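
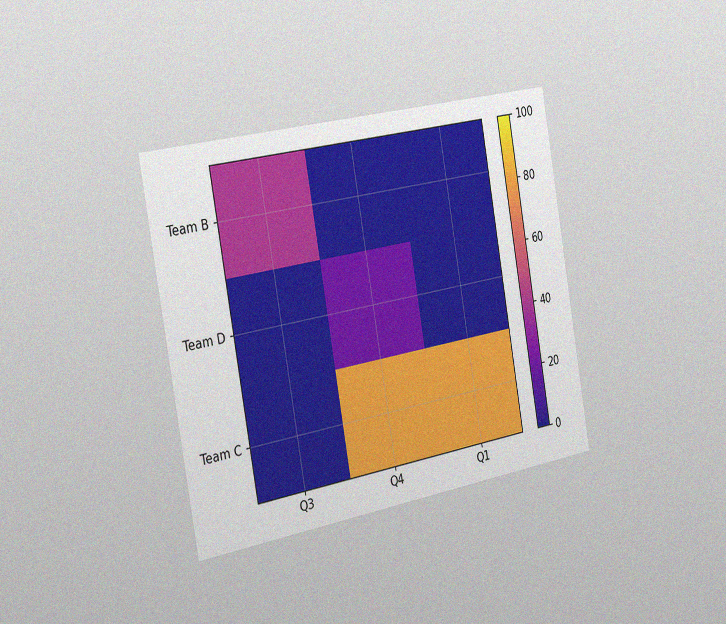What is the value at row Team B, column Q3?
The chart is tilted about 10° counter-clockwise and viewed slightly from the left, with some photo noise. Matching cell (Team B, Q3) against the colorbar gives 40.

40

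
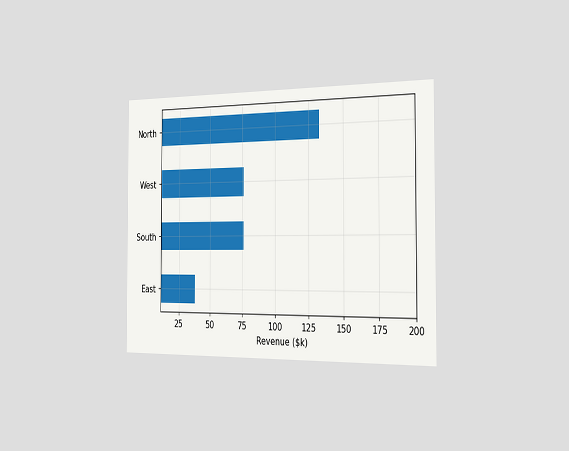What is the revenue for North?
The chart is viewed slightly from the right. Reading along the chart's x-axis, the North bar reaches $133k.

$133k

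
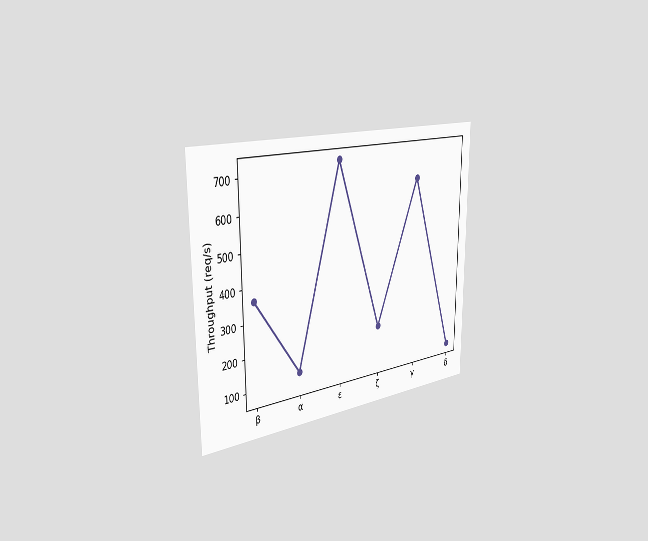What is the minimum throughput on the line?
80req/s

The chart is viewed slightly from the left. The lowest point is at δ, and reading across to the y-axis gives 80req/s.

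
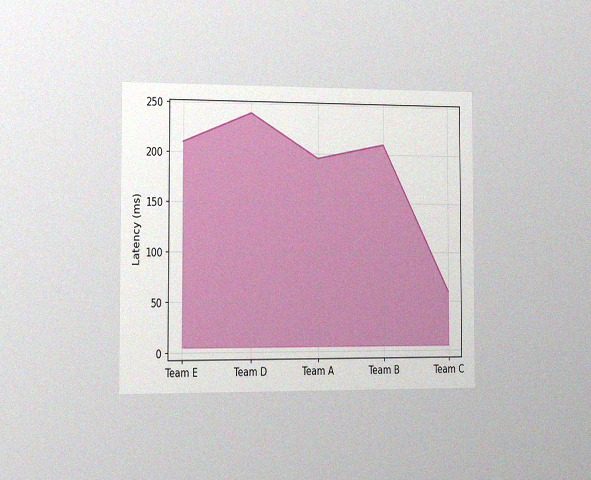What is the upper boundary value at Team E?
The chart is viewed slightly from the left, with some photo noise. At Team E the upper boundary is at 210ms.

210ms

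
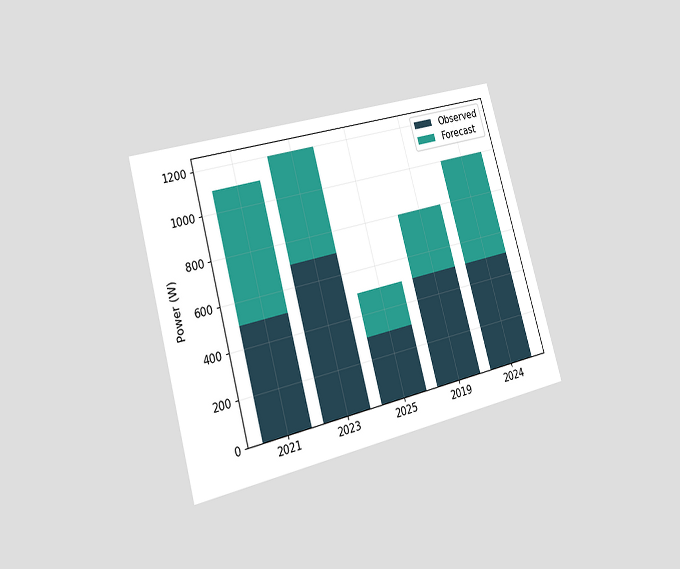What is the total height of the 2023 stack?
1200W

The chart is tilted about 15° counter-clockwise and viewed slightly from the left. The 2023 stack's top reaches 1200W on the y-axis.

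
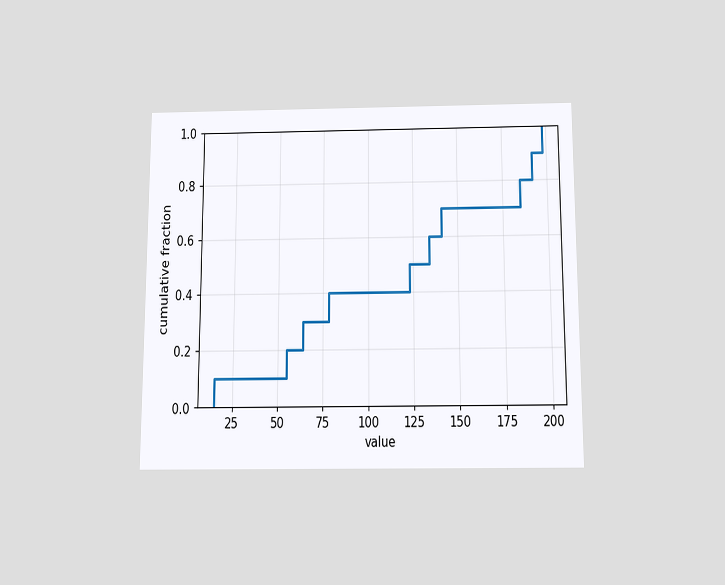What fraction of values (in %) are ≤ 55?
The chart is viewed slightly from below. At x=55 the ECDF step is at 20%.

20%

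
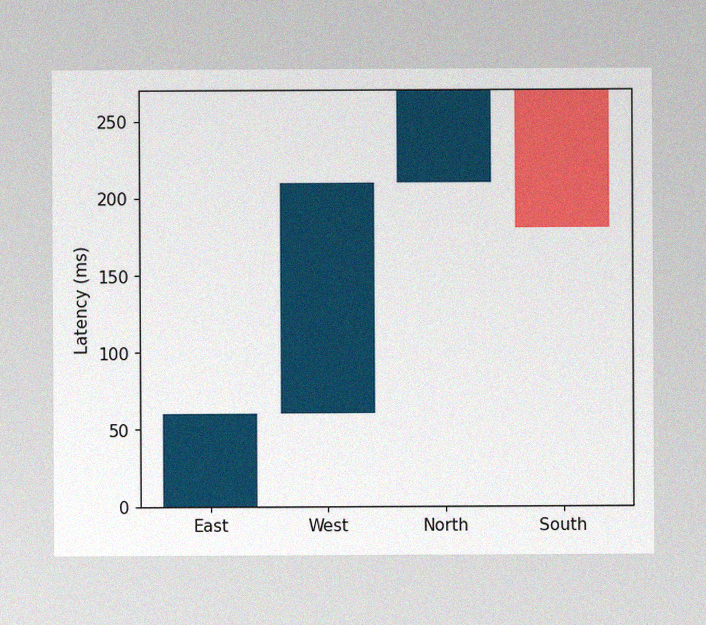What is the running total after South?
The image has some photo noise and uneven lighting. After South the running total reaches 180ms.

180ms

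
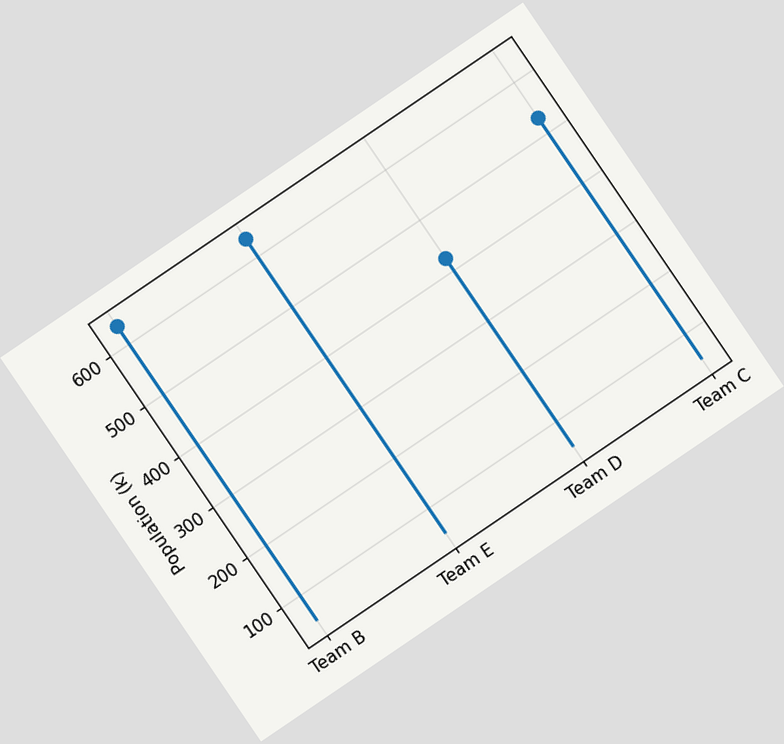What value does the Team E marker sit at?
636k

The chart is tilted about 34° counter-clockwise. The Team E marker sits at 636k.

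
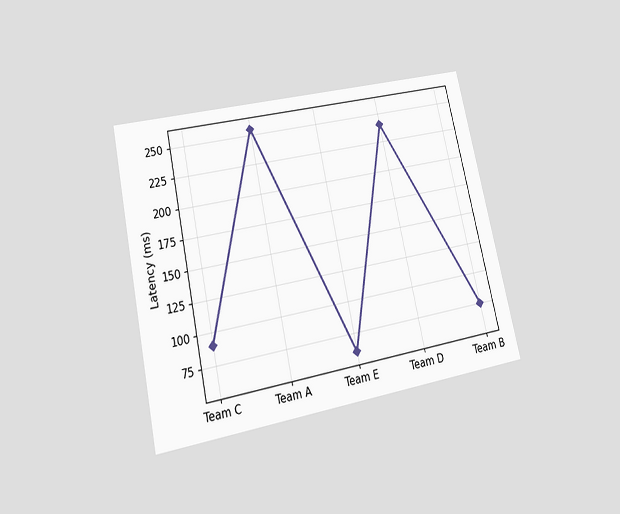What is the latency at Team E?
The chart is tilted about 12° counter-clockwise and viewed at a slight angle. At Team E, the line is at 60ms.

60ms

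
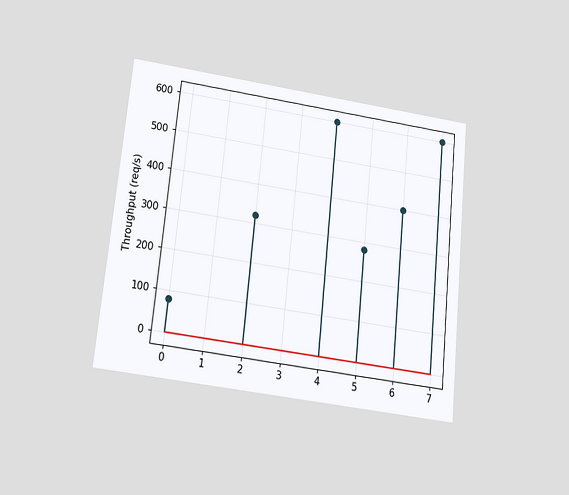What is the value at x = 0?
The chart is tilted about 6° clockwise and viewed slightly from below. The stem at x=0 reaches 80req/s.

80req/s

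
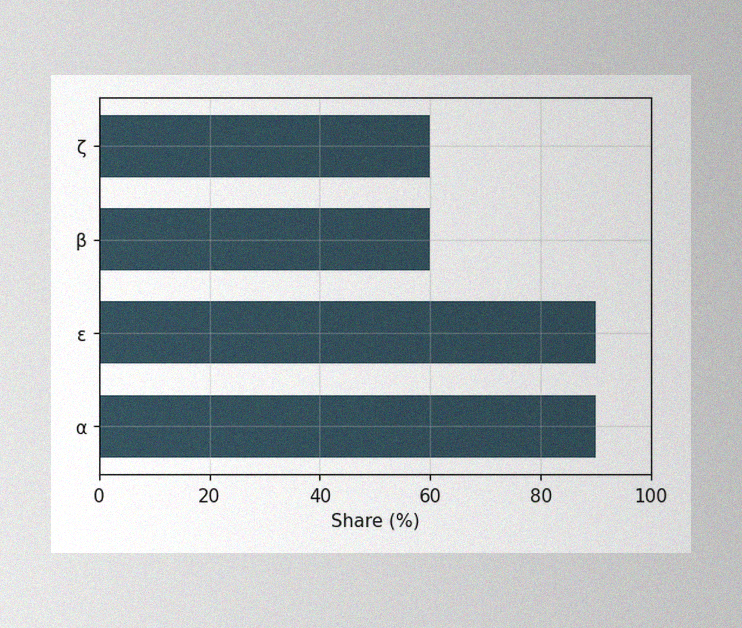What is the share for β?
The image has some photo noise and uneven lighting. Reading along the chart's x-axis, the β bar reaches 60%.

60%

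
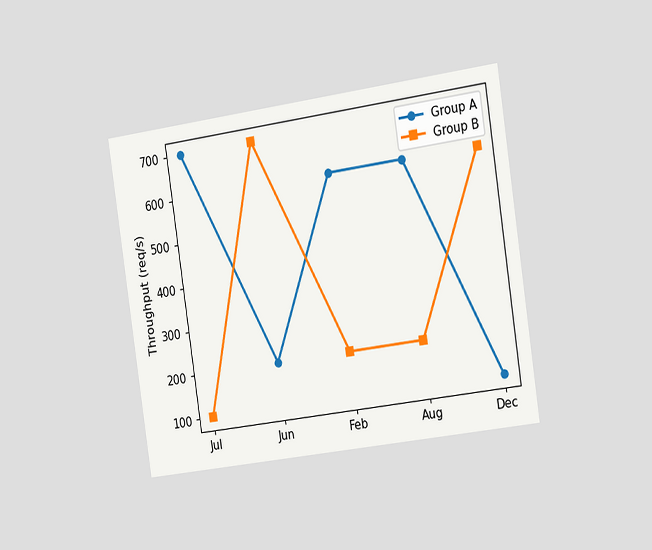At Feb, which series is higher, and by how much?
The chart is tilted about 8° counter-clockwise and viewed slightly from the right. At Feb, Group A sits above the other line by 400req/s.

Group A, by 400req/s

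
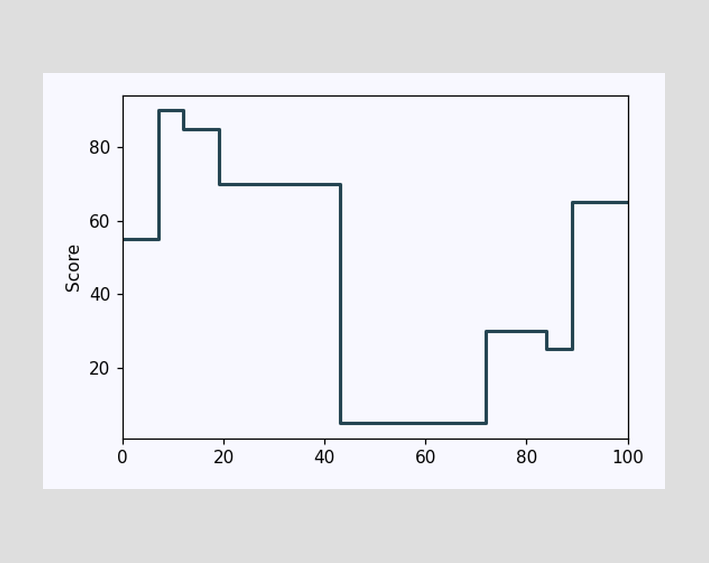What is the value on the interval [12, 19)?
85

On [12, 19) the step sits at 85.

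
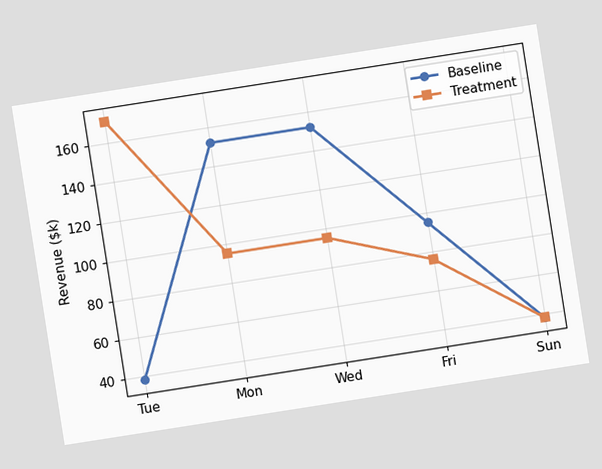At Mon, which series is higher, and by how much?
Baseline, by $57k

The chart is tilted about 9° counter-clockwise. At Mon, Baseline sits above the other line by $57k.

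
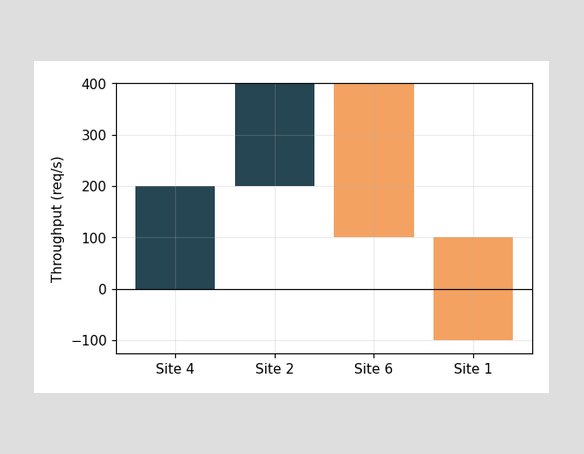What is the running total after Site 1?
-100req/s

After Site 1 the running total reaches -100req/s.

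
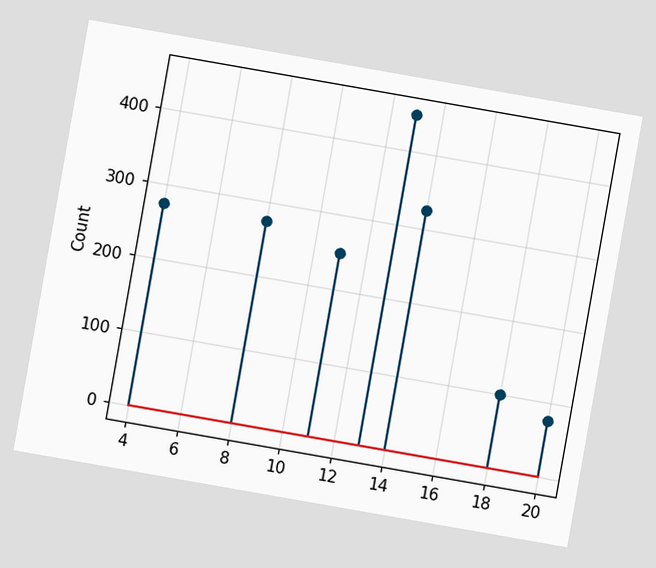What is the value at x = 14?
325

The chart is tilted about 10° clockwise. The stem at x=14 reaches 325.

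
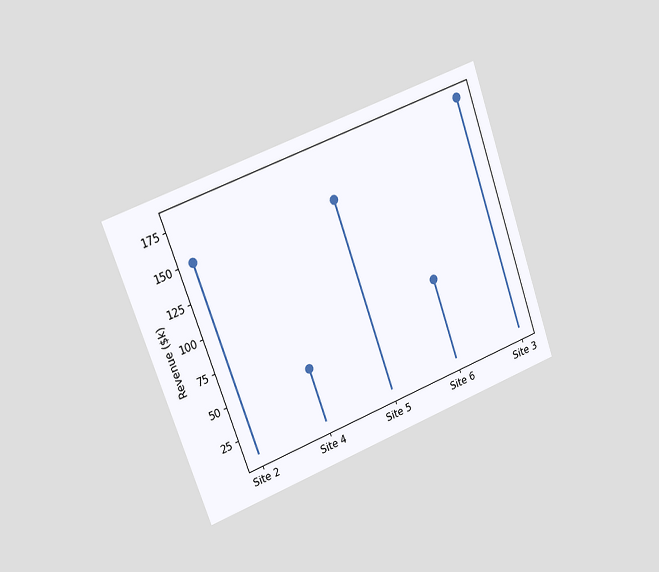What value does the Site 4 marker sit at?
$50k

The chart is tilted about 20° counter-clockwise and viewed slightly from the left. The Site 4 marker sits at $50k.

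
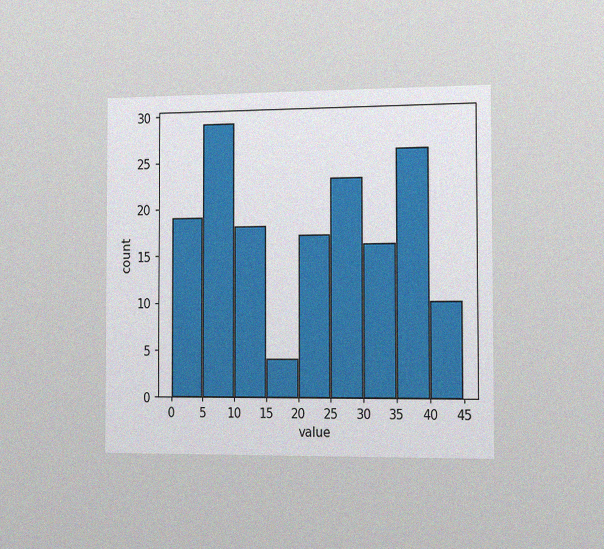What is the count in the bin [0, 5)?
19

The chart is viewed slightly from the right, with some photo noise. The [0, 5) bin has height 19.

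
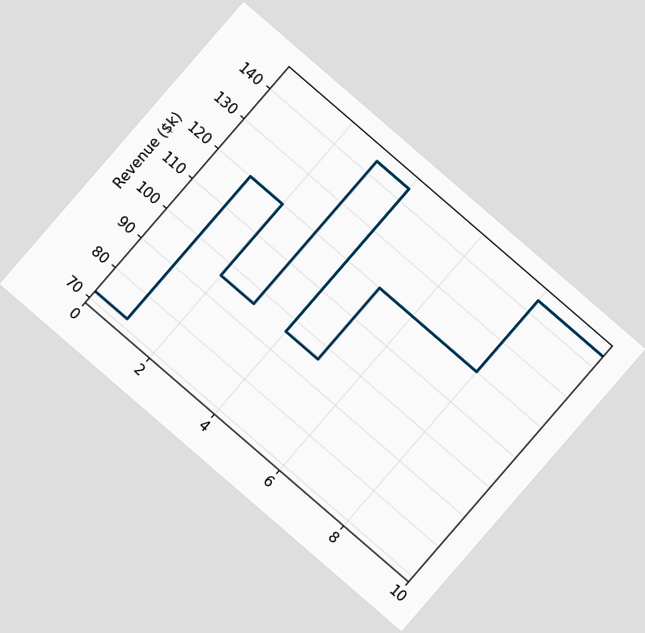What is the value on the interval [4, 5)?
The chart is tilted about 41° clockwise. On [4, 5) the step sits at $96k.

$96k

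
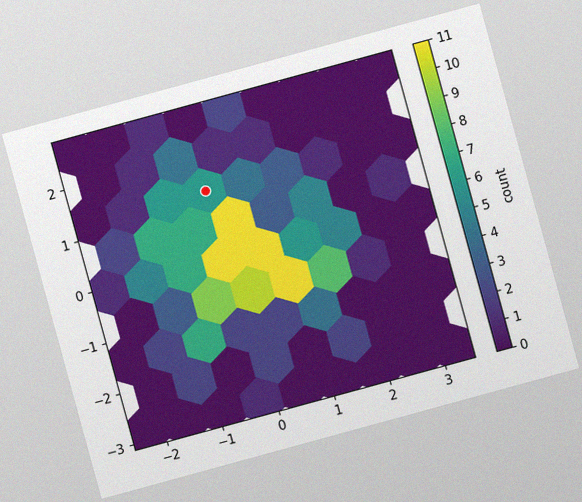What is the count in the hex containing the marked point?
6

The chart is tilted about 15° counter-clockwise, with some photo noise. The marked hex reads 6 on the colorbar.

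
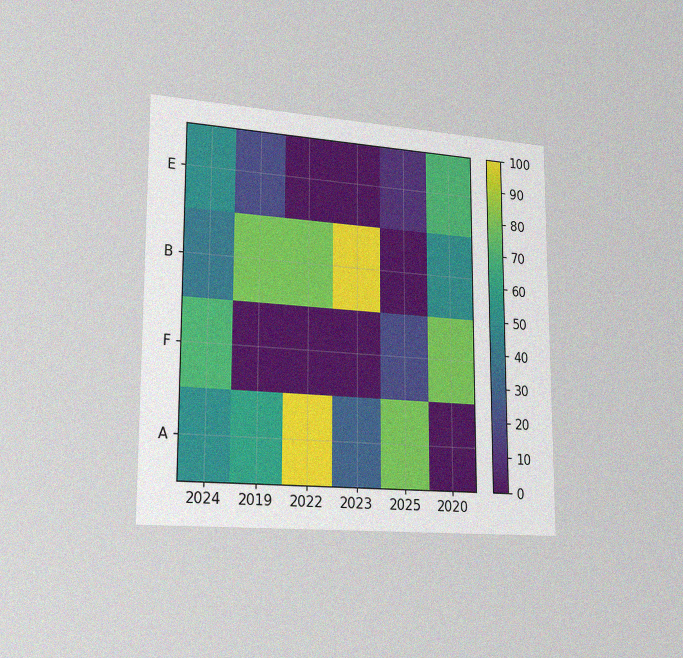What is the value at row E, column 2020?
The chart is viewed slightly from the left, with some photo noise. Matching cell (E, 2020) against the colorbar gives 70.

70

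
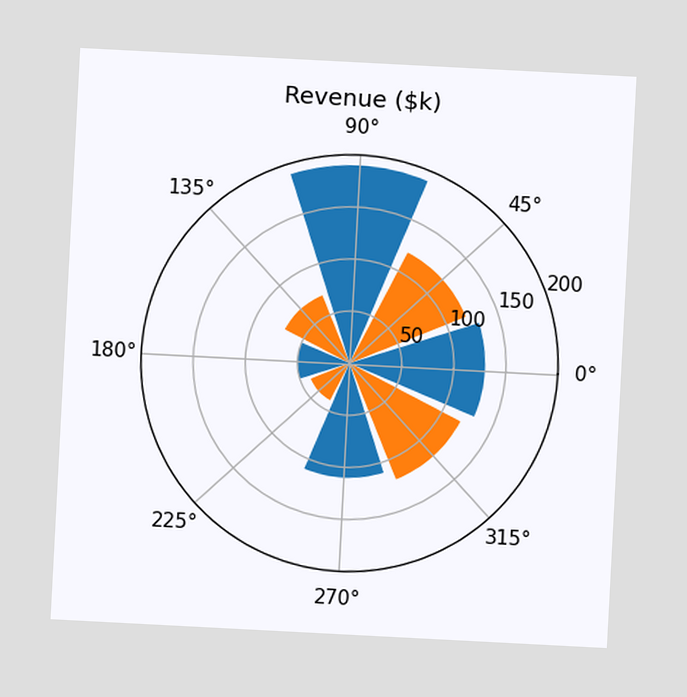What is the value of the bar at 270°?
The chart is tilted about 3° clockwise. The bar at 270° reaches $110k on the radial axis.

$110k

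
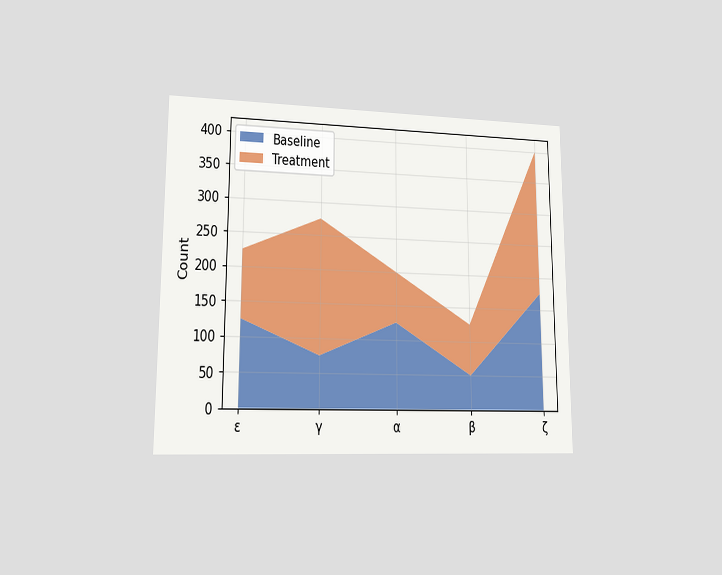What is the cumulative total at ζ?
400

The chart is viewed at a slight angle. The stacked total at ζ reaches 400.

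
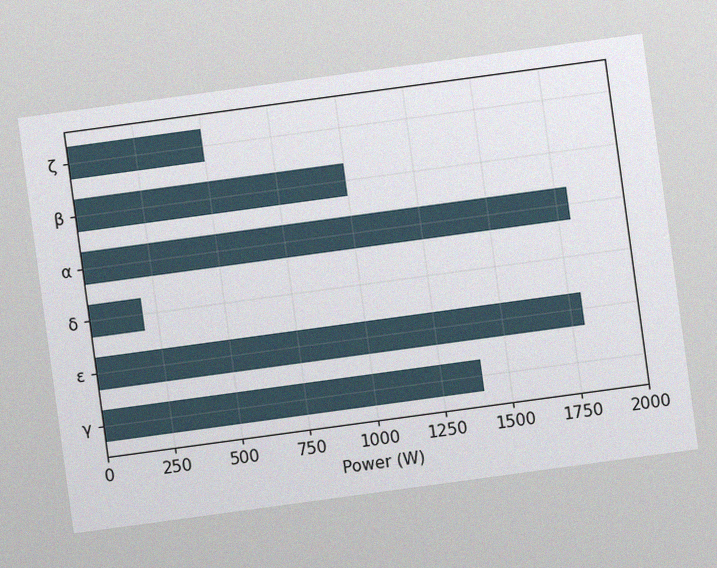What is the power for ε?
The chart is tilted about 8° counter-clockwise, with some photo noise. Reading along the chart's x-axis, the ε bar reaches 1800W.

1800W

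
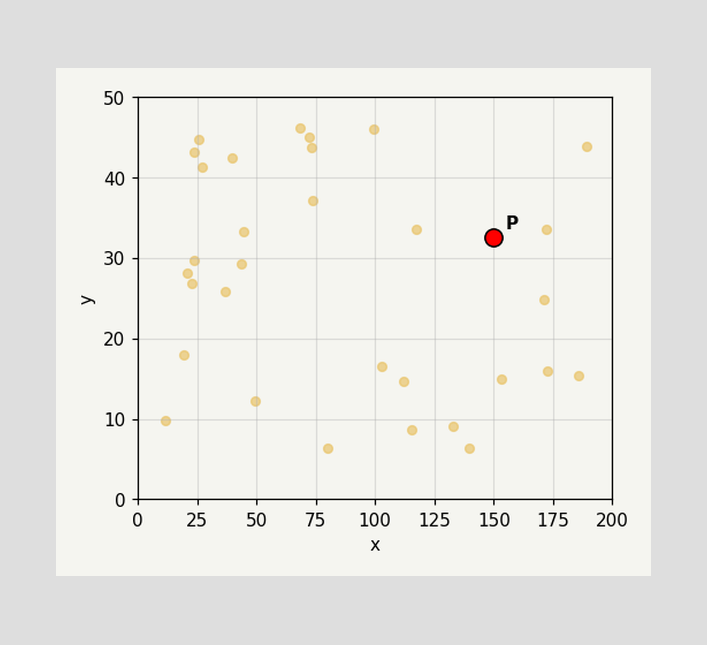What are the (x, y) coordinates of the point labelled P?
(150, 32.5)

Following the gridlines from P to each axis, P sits at (150, 32.5).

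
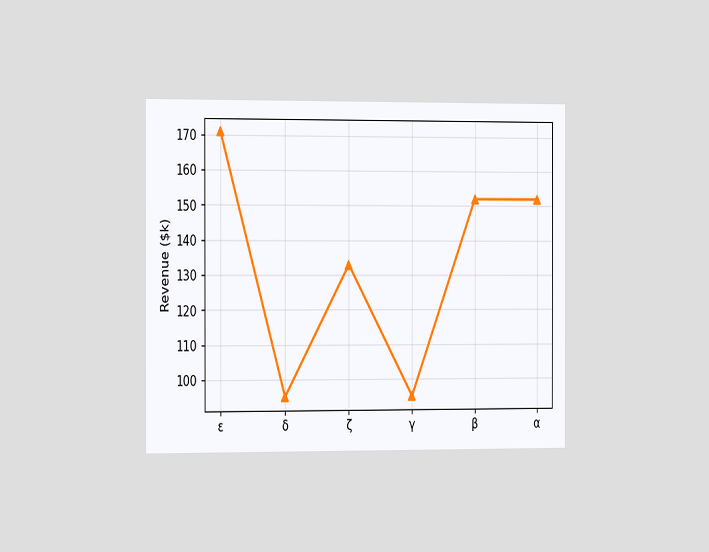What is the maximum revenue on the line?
The chart is viewed slightly from the left. The highest point is at ε, and reading across to the y-axis gives $171k.

$171k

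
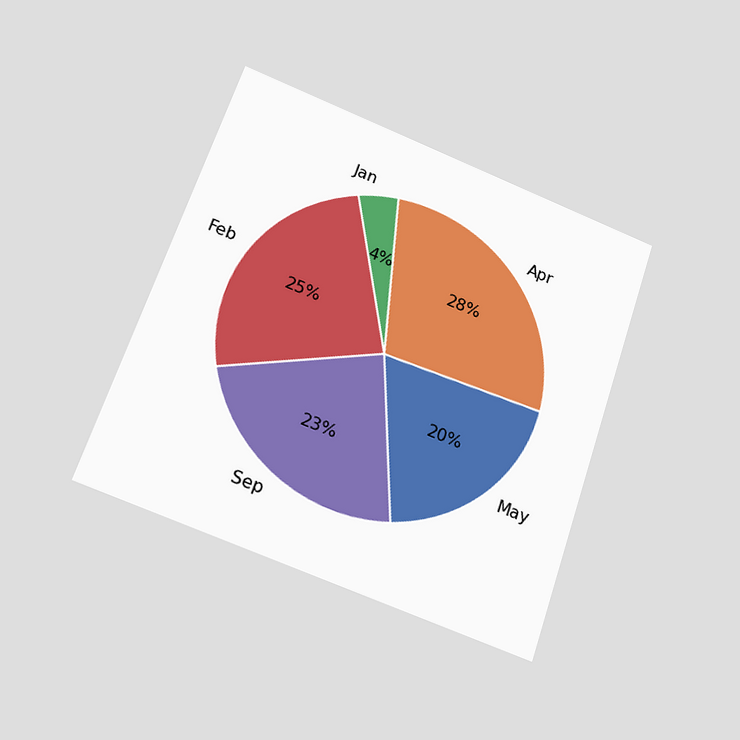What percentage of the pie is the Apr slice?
28%

The chart is tilted about 19° clockwise and viewed slightly from below. The Apr slice takes up 28% of the pie.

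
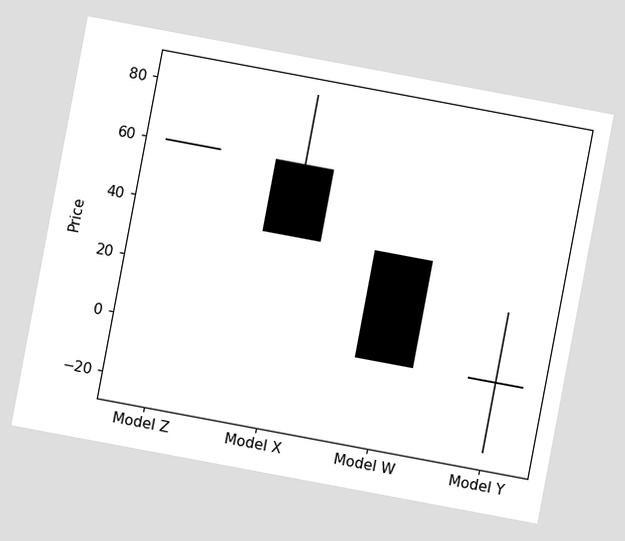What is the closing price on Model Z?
The chart is tilted about 11° clockwise. The Model Z candle closes at 60.

60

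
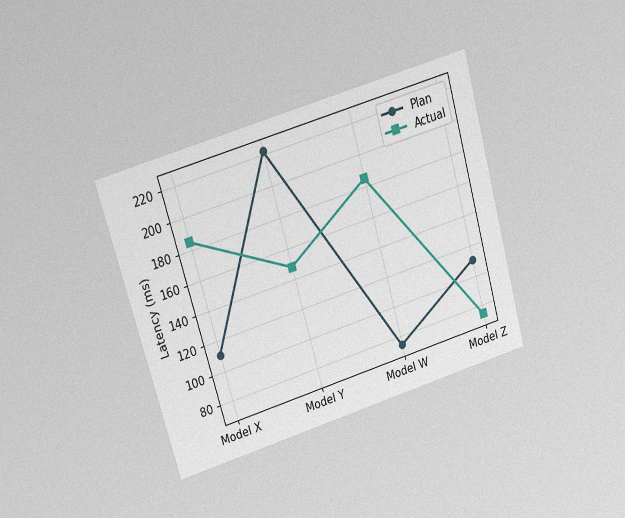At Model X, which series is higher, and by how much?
The chart is tilted about 16° counter-clockwise and viewed at a slight angle, with some photo noise. At Model X, Actual sits above the other line by 74ms.

Actual, by 74ms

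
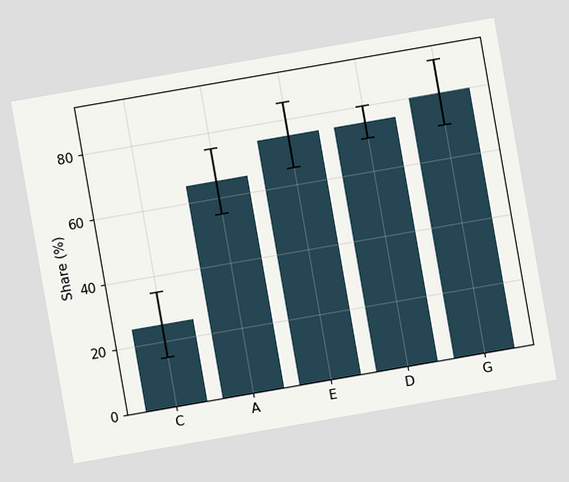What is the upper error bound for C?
The chart is tilted about 10° counter-clockwise. The C bar's upper whisker reaches 35%.

35%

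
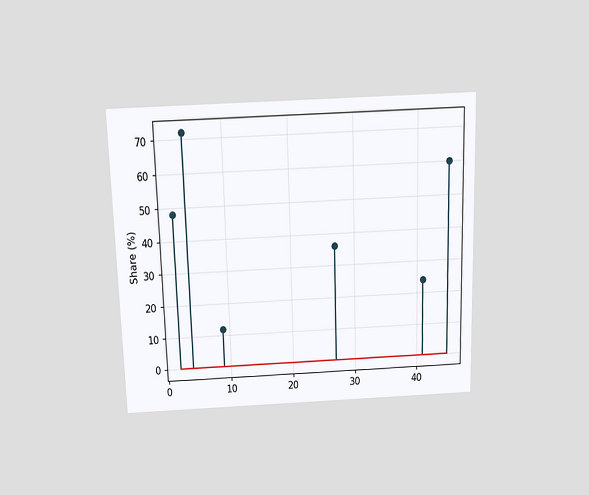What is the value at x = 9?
12%

The chart is viewed slightly from above. The stem at x=9 reaches 12%.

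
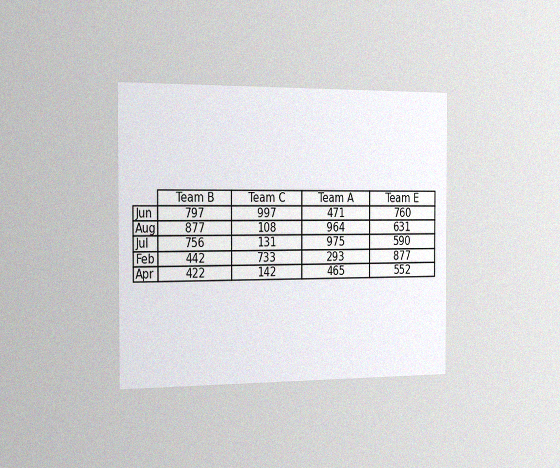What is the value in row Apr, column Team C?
142

The chart is viewed slightly from the left, with some photo noise. The (Apr, Team C) cell reads 142.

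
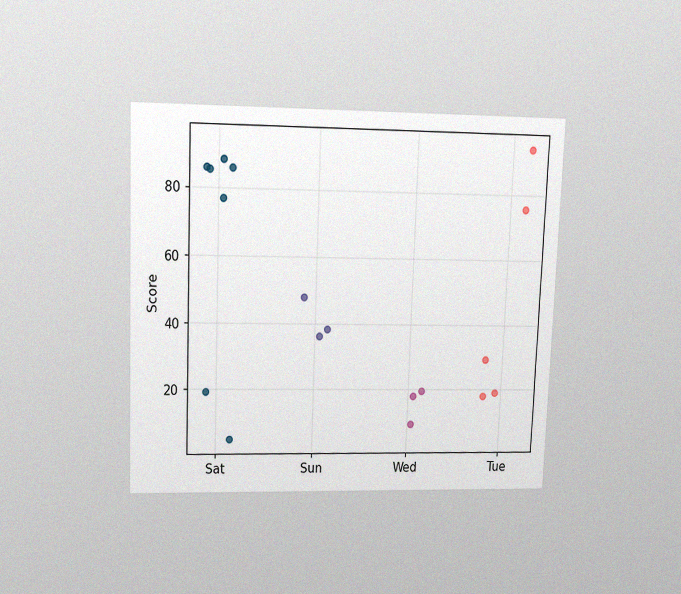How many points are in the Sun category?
3

The chart is tilted about 2° clockwise and viewed at a slight angle, with some photo noise. Counting the markers in the Sun column gives 3.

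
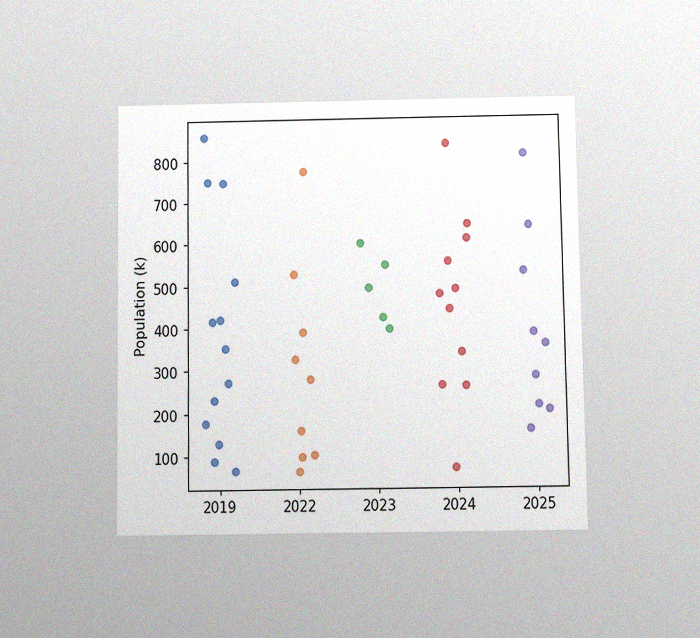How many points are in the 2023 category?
The chart is viewed at a slight angle, with some photo noise. Counting the markers in the 2023 column gives 5.

5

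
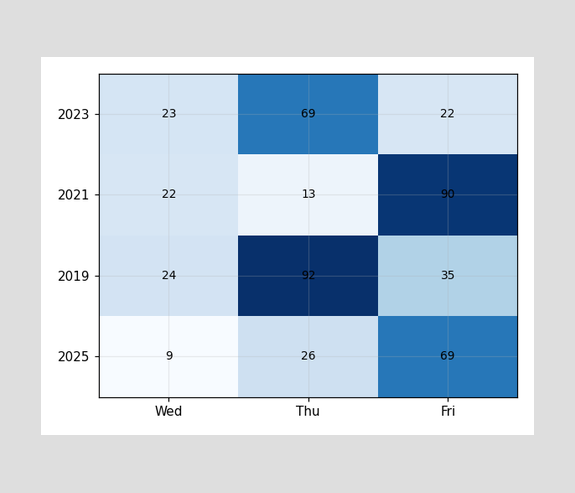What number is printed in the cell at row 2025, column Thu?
26

The (2025, Thu) cell reads 26.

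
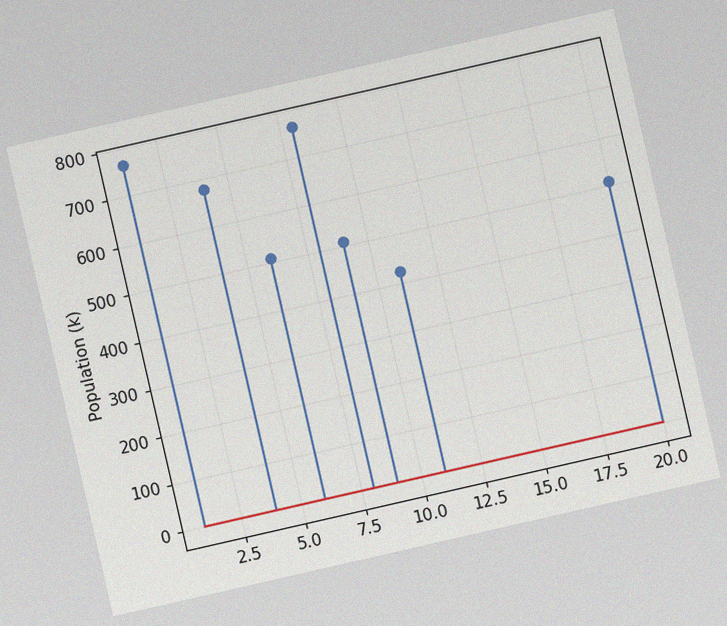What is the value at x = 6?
The chart is tilted about 13° counter-clockwise, with some photo noise. The stem at x=6 reaches 510k.

510k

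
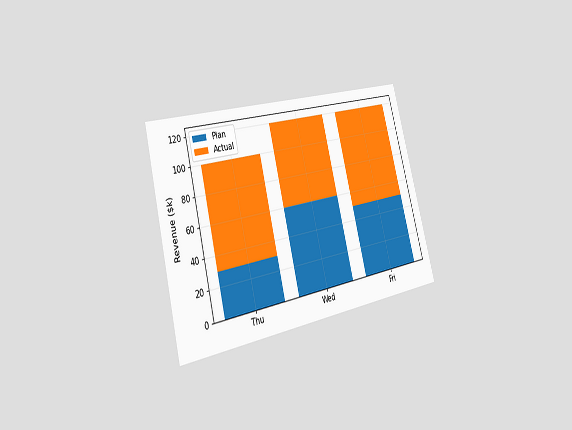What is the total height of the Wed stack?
The chart is tilted about 15° counter-clockwise and viewed slightly from the left. The Wed stack's top reaches $120k on the y-axis.

$120k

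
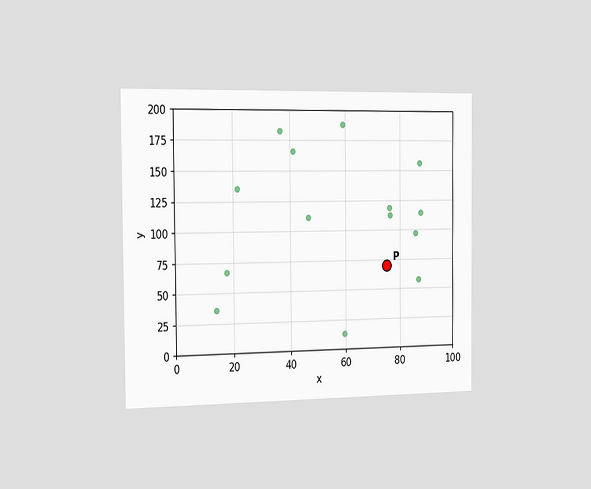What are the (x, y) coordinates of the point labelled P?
The chart is viewed slightly from the left. Following the gridlines from P to each axis, P sits at (75, 70).

(75, 70)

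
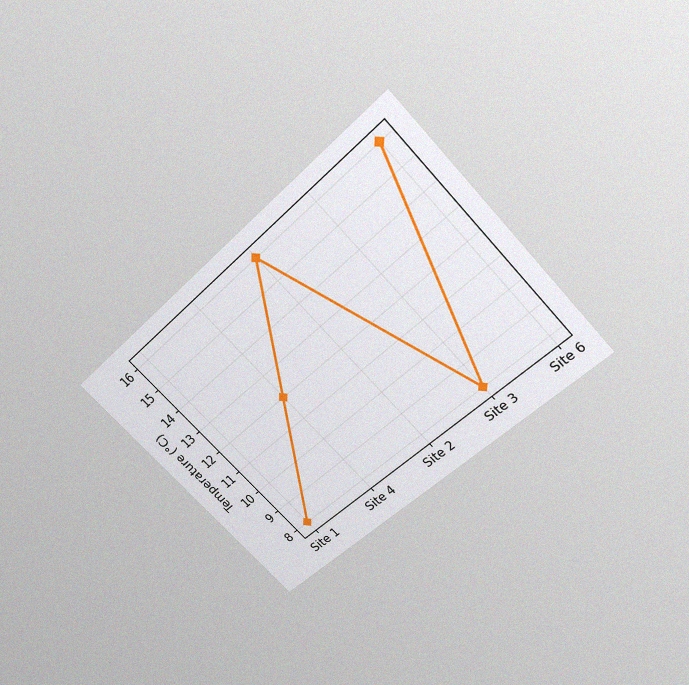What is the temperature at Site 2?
16°C

The chart is tilted about 43° counter-clockwise and viewed slightly from above, with some photo noise. At Site 2, the line is at 16°C.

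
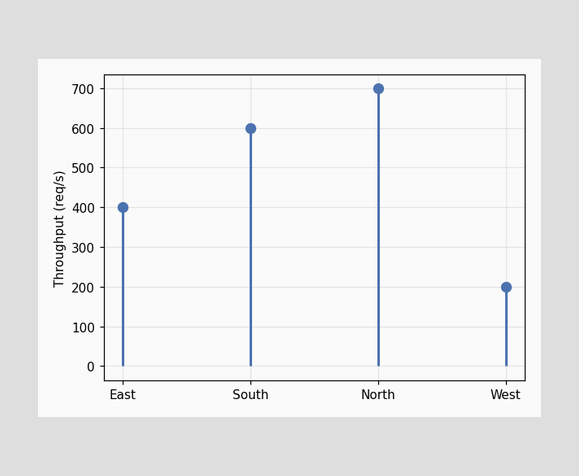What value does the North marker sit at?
The North marker sits at 700req/s.

700req/s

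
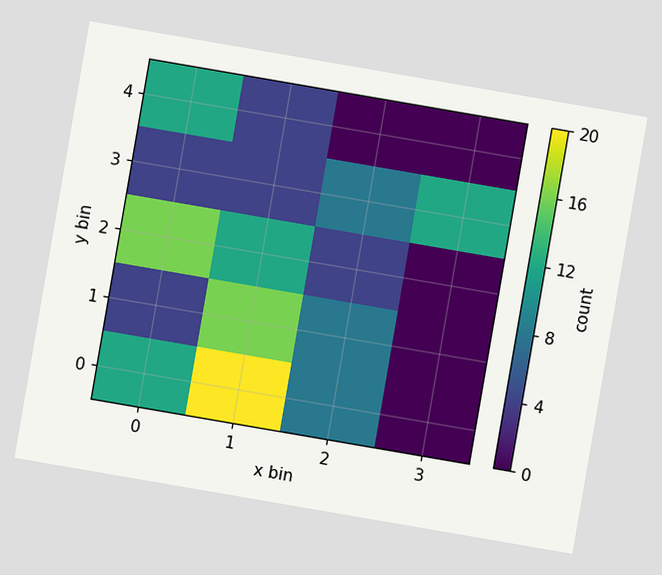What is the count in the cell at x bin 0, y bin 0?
The chart is tilted about 10° clockwise. Matching the cell (0, 0) against the colorbar gives 12.

12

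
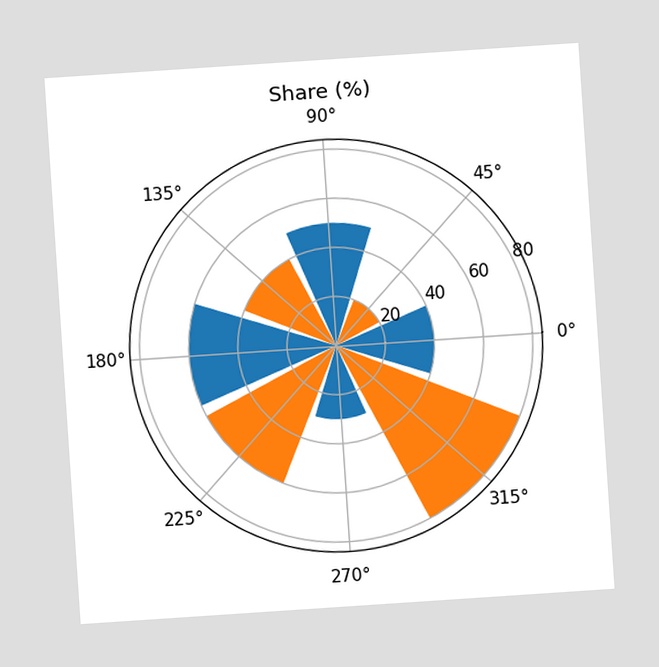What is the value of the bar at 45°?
20%

The chart is tilted about 4° counter-clockwise. The bar at 45° reaches 20% on the radial axis.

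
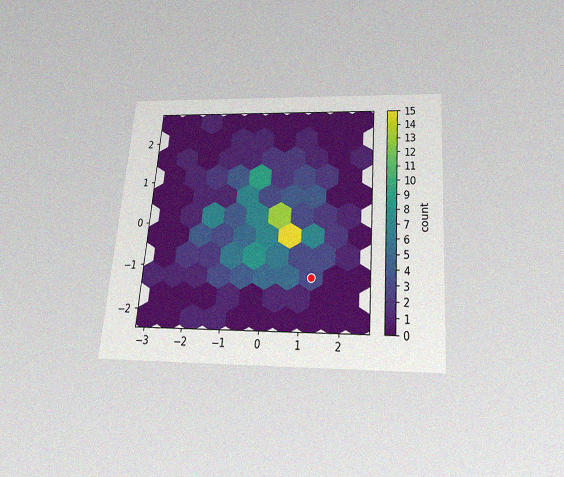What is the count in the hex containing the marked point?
The chart is tilted about 4° clockwise and viewed slightly from below, with some photo noise. The marked hex reads 3 on the colorbar.

3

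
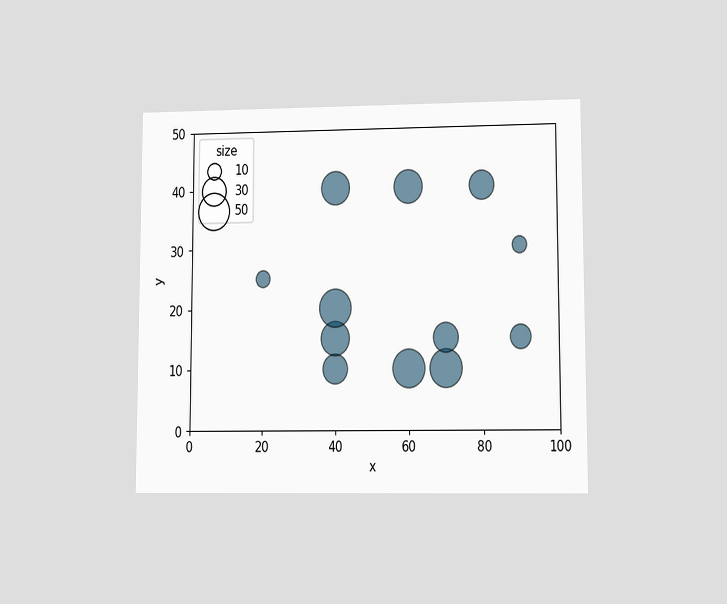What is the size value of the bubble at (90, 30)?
The chart is viewed at a slight angle. Matching the bubble at (90, 30) against the size legend gives 10.

10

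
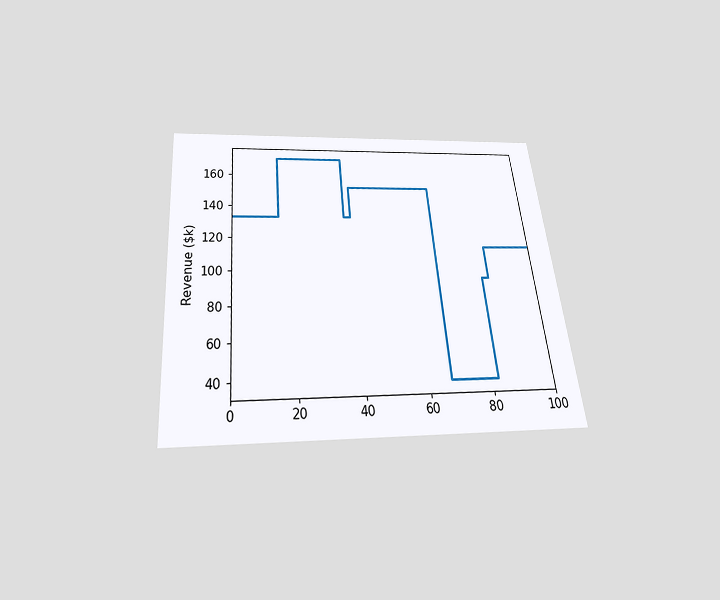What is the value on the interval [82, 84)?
$95k

The chart is tilted about 5° counter-clockwise and viewed slightly from below. On [82, 84) the step sits at $95k.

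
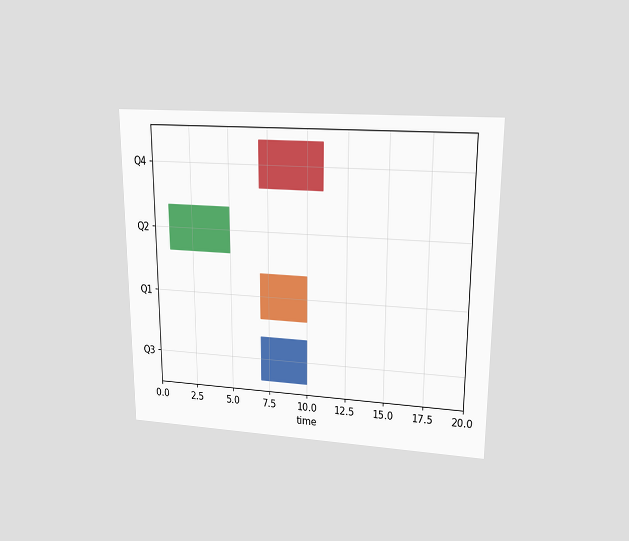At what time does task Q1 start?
7

The chart is viewed at a slight angle. The Q1 bar begins at t=7.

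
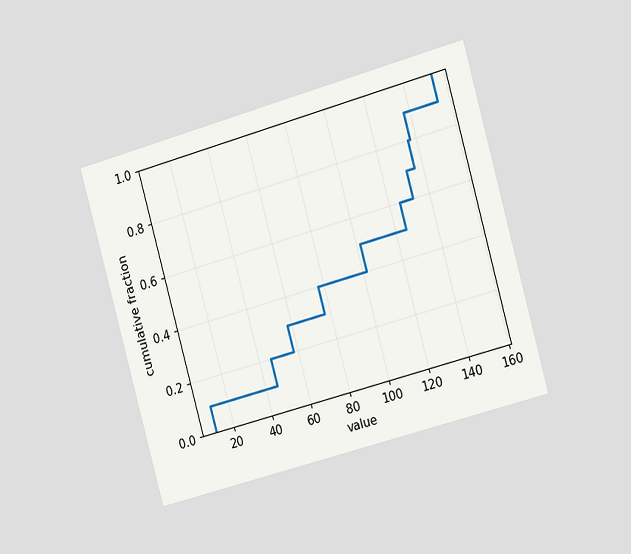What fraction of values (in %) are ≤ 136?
80%

The chart is tilted about 16° counter-clockwise and viewed slightly from the right. At x=136 the ECDF step is at 80%.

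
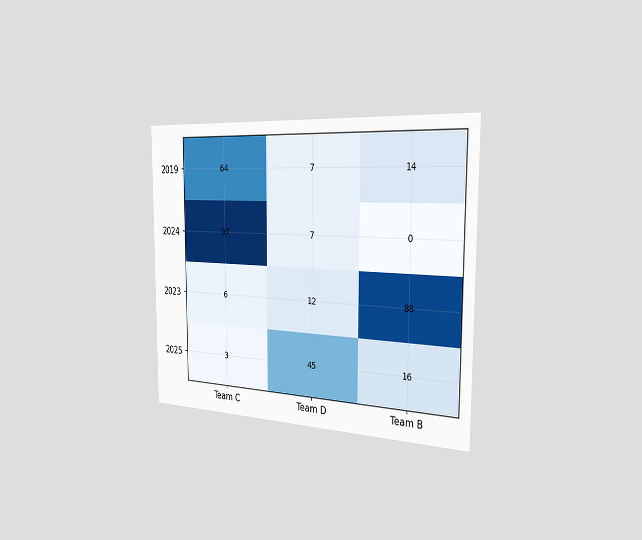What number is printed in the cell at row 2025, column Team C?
3

The chart is viewed slightly from the right. The (2025, Team C) cell reads 3.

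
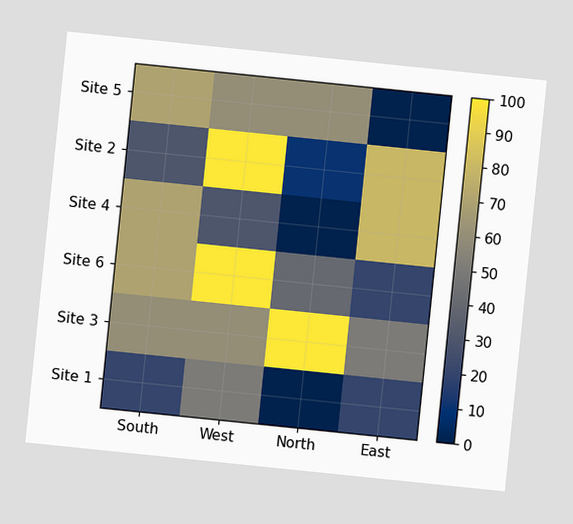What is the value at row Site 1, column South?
The chart is tilted about 6° clockwise. Matching cell (Site 1, South) against the colorbar gives 20.

20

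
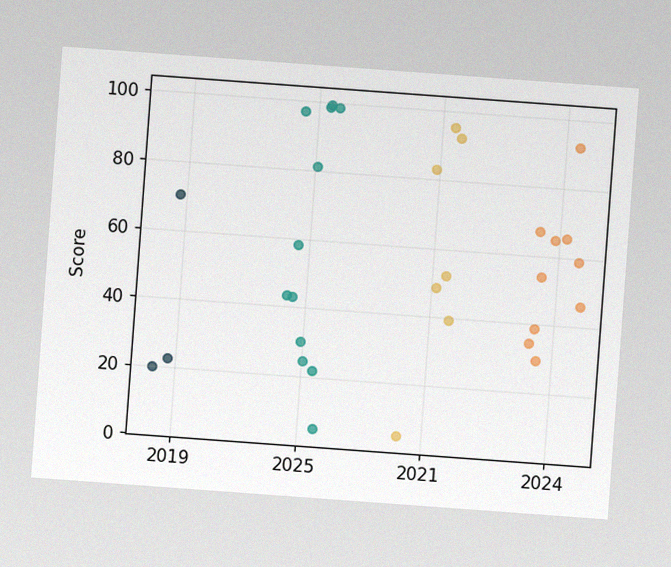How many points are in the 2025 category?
12

The chart is tilted about 4° clockwise, with some photo noise. Counting the markers in the 2025 column gives 12.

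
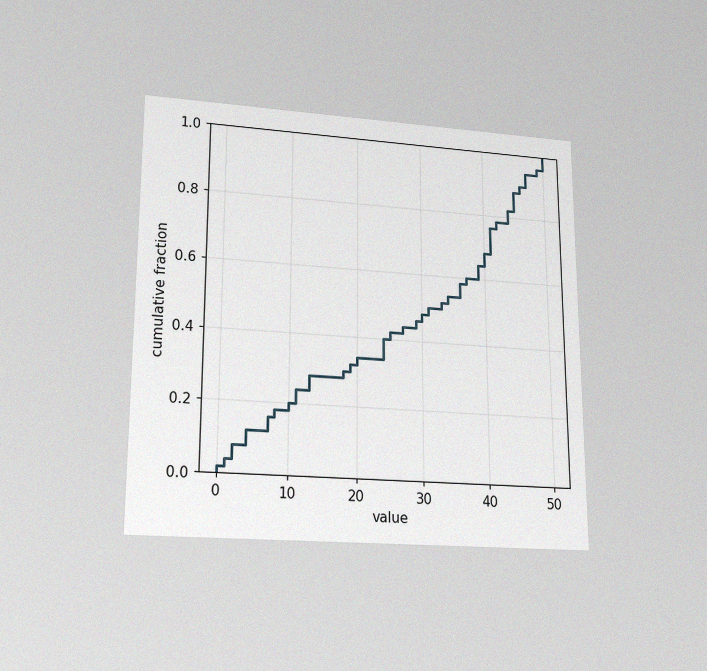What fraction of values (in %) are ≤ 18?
The chart is viewed slightly from below, with some photo noise. At x=18 the ECDF step is at 30%.

30%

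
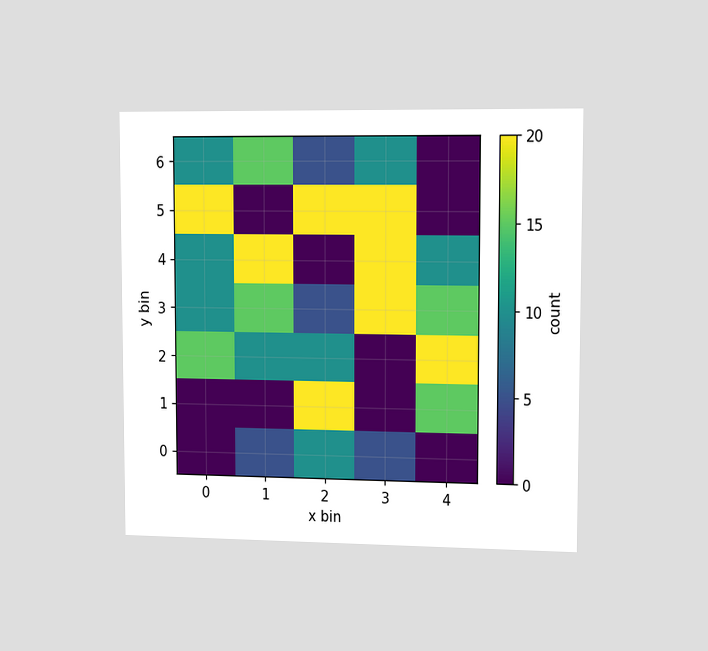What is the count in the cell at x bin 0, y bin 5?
20

The chart is viewed slightly from the right. Matching the cell (0, 5) against the colorbar gives 20.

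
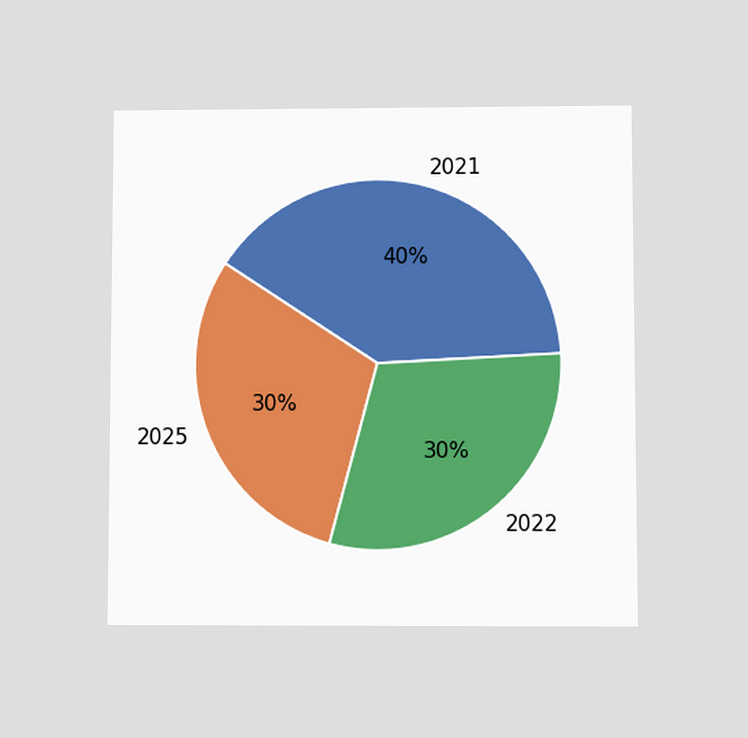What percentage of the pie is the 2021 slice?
40%

The chart is viewed slightly from below. The 2021 slice takes up 40% of the pie.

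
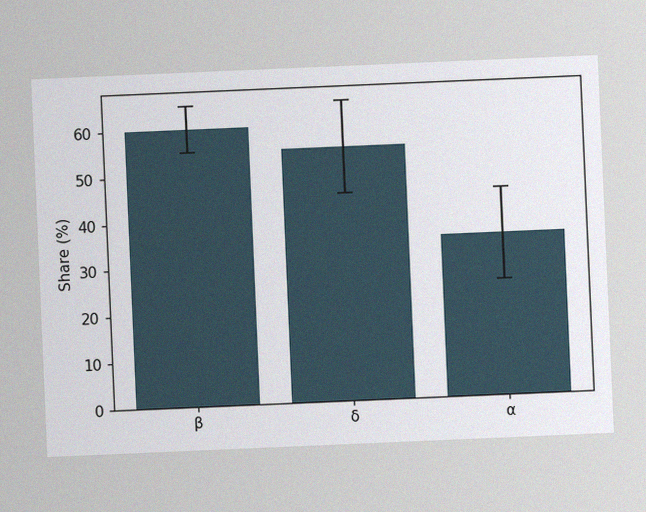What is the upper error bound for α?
The chart is tilted about 2° counter-clockwise, with some photo noise. The α bar's upper whisker reaches 45%.

45%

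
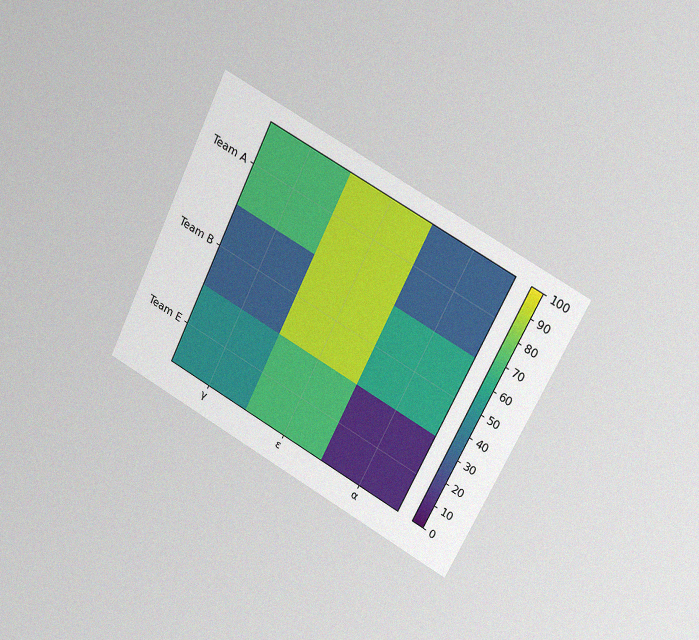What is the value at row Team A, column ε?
The chart is tilted about 26° clockwise and viewed at a slight angle, with some photo noise. Matching cell (Team A, ε) against the colorbar gives 90.

90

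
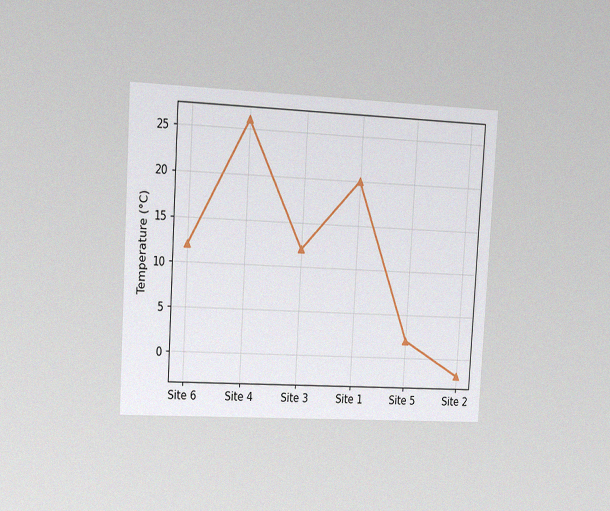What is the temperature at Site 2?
-2°C

The chart is tilted about 3° clockwise and viewed slightly from the left, with some photo noise. At Site 2, the line is at -2°C.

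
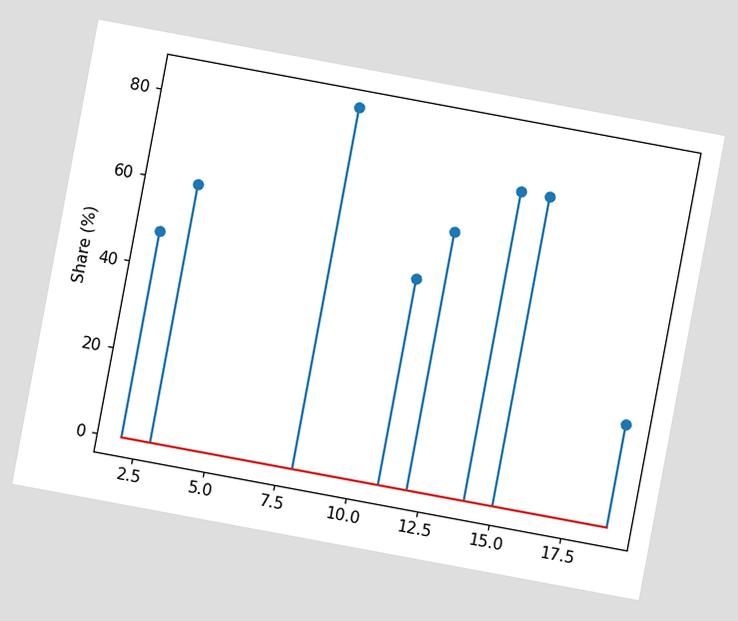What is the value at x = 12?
The chart is tilted about 11° clockwise. The stem at x=12 reaches 60%.

60%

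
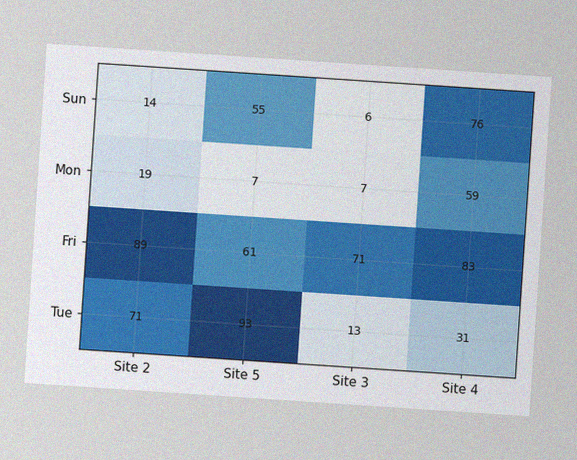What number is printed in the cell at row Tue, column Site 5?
The chart is tilted about 4° clockwise, with some photo noise. The (Tue, Site 5) cell reads 93.

93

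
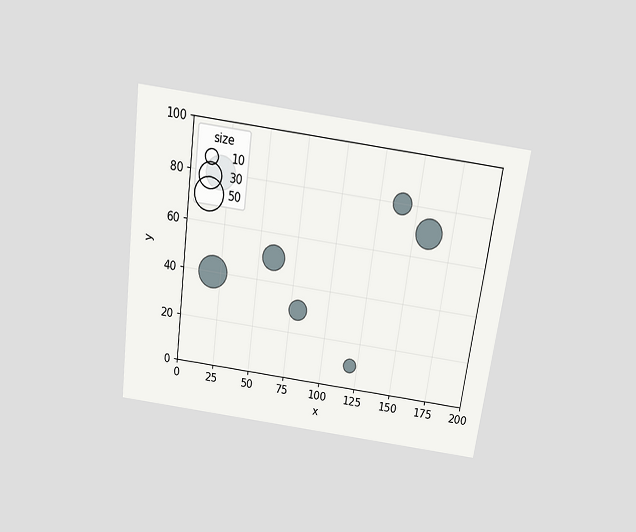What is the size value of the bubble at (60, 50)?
30

The chart is tilted about 8° clockwise and viewed slightly from above. Matching the bubble at (60, 50) against the size legend gives 30.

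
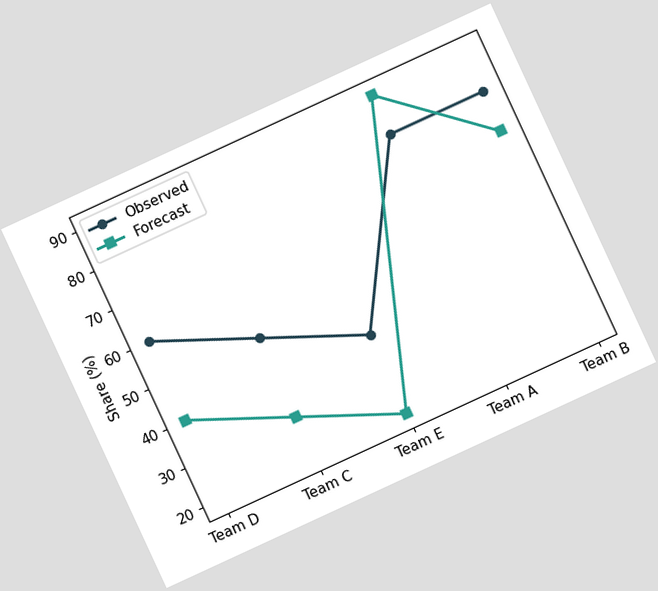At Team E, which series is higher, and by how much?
The chart is tilted about 25° counter-clockwise. At Team E, Observed sits above the other line by 20%.

Observed, by 20%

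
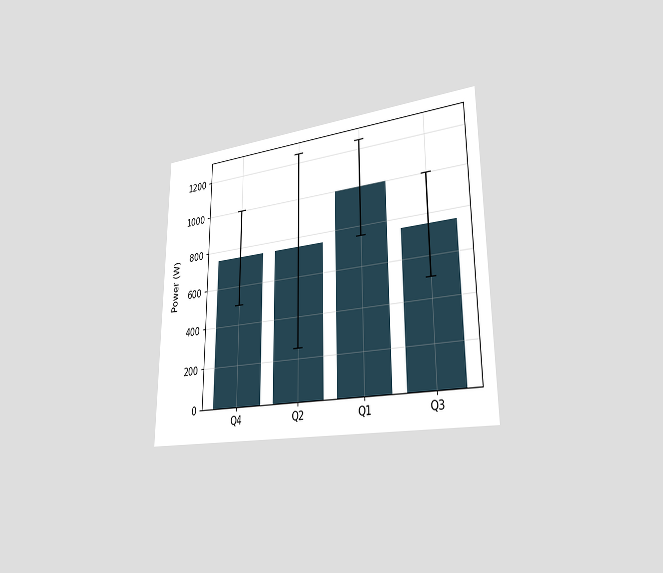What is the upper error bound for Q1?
The chart is viewed slightly from the right. The Q1 bar's upper whisker reaches 1250W.

1250W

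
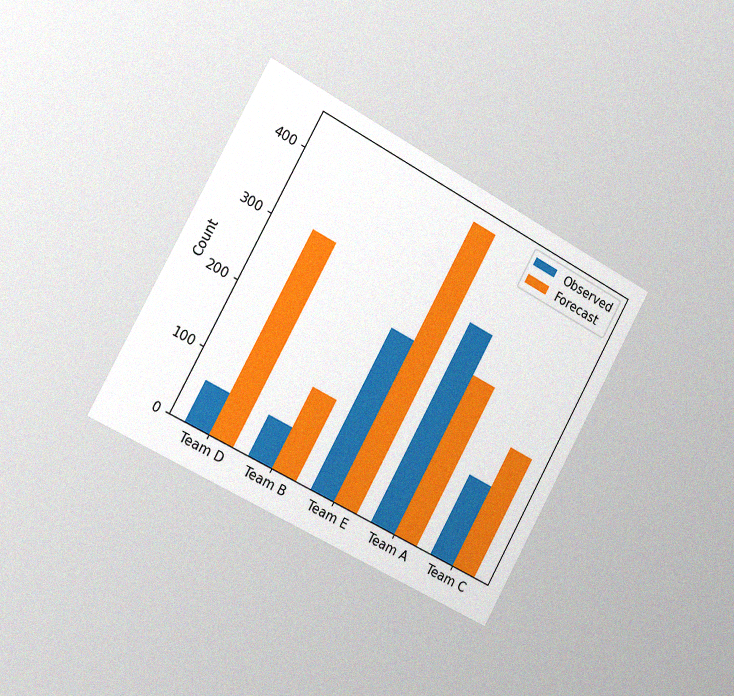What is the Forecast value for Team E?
The chart is tilted about 29° clockwise and viewed slightly from the left, with some photo noise. The Forecast bar at Team E reaches 434 on the y-axis.

434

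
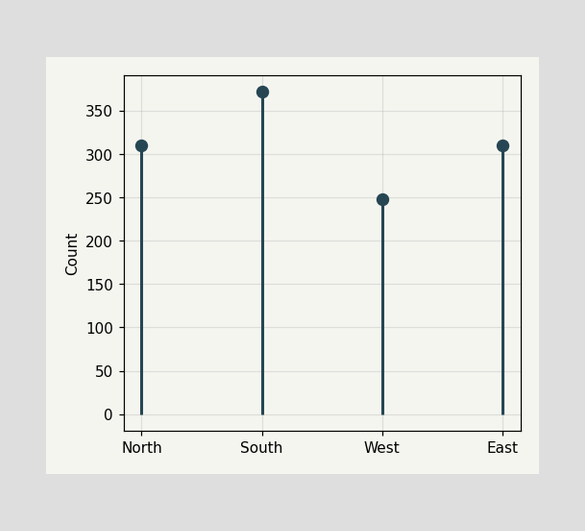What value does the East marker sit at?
The East marker sits at 310.

310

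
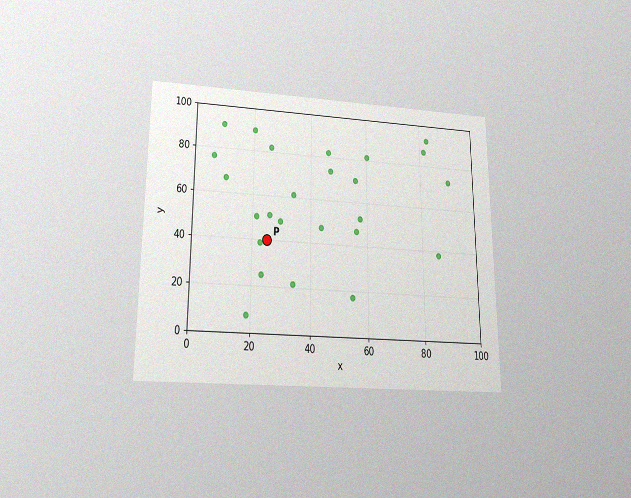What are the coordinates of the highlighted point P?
(25, 40)

The chart is viewed slightly from below, with some photo noise. Following the gridlines from P to each axis, P sits at (25, 40).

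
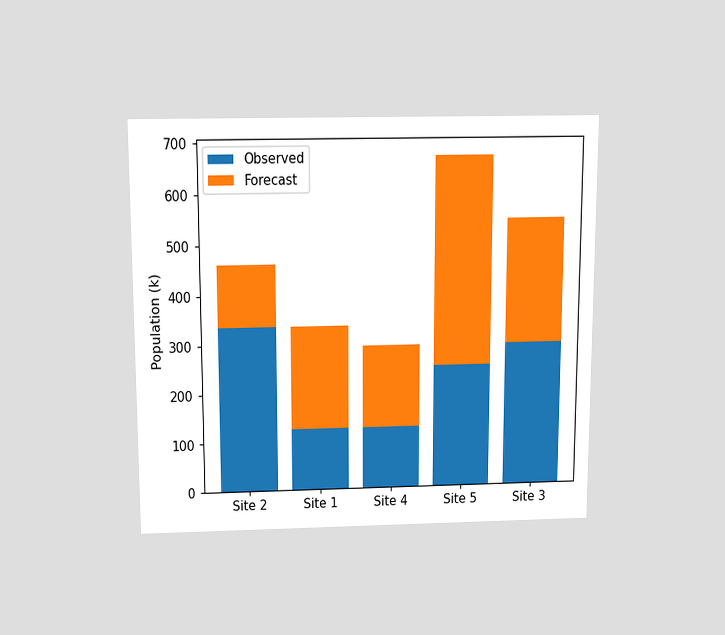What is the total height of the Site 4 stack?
294k

The chart is viewed slightly from above. The Site 4 stack's top reaches 294k on the y-axis.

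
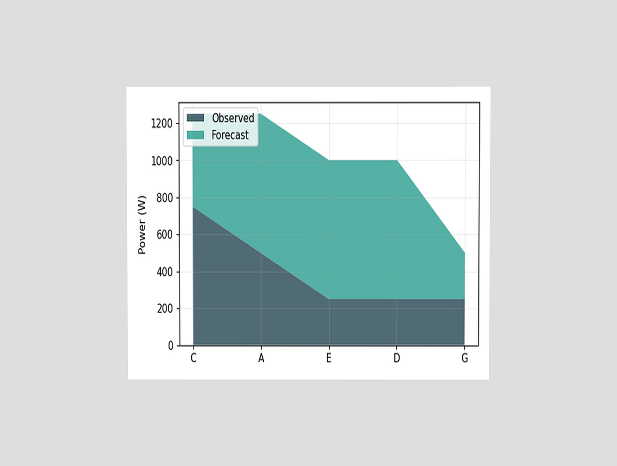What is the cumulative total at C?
1250W

The chart is viewed at a slight angle. The stacked total at C reaches 1250W.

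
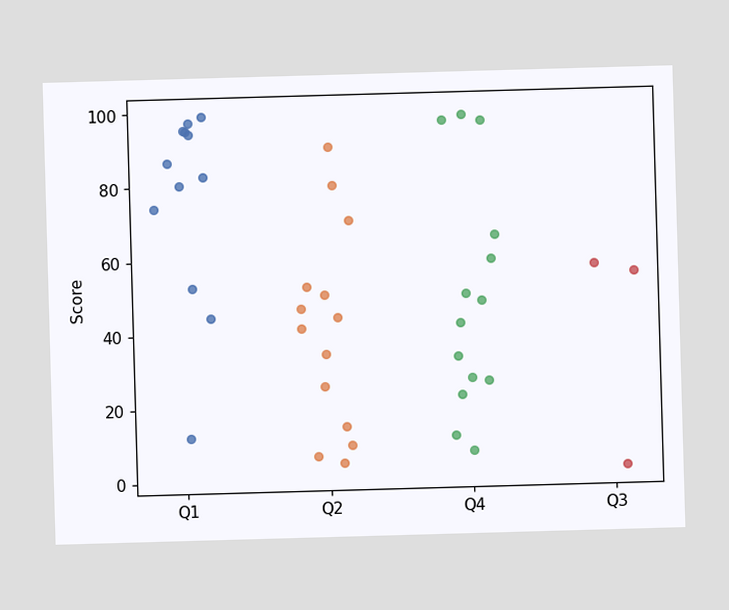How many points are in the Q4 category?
Counting the markers in the Q4 column gives 14.

14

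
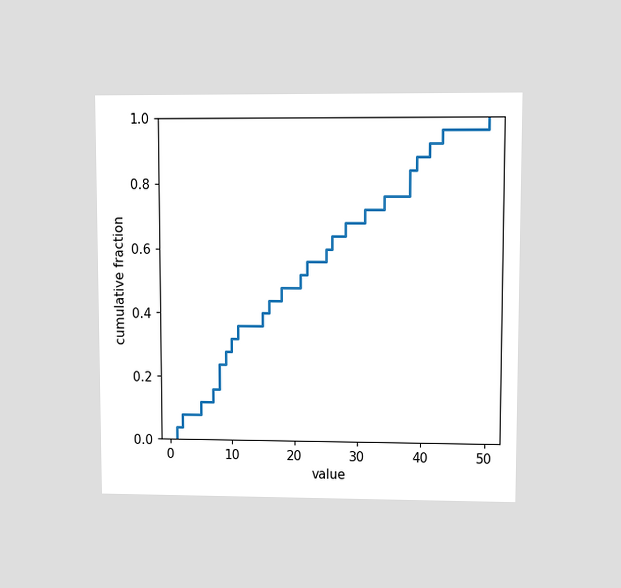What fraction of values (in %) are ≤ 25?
The chart is viewed at a slight angle. At x=25 the ECDF step is at 60%.

60%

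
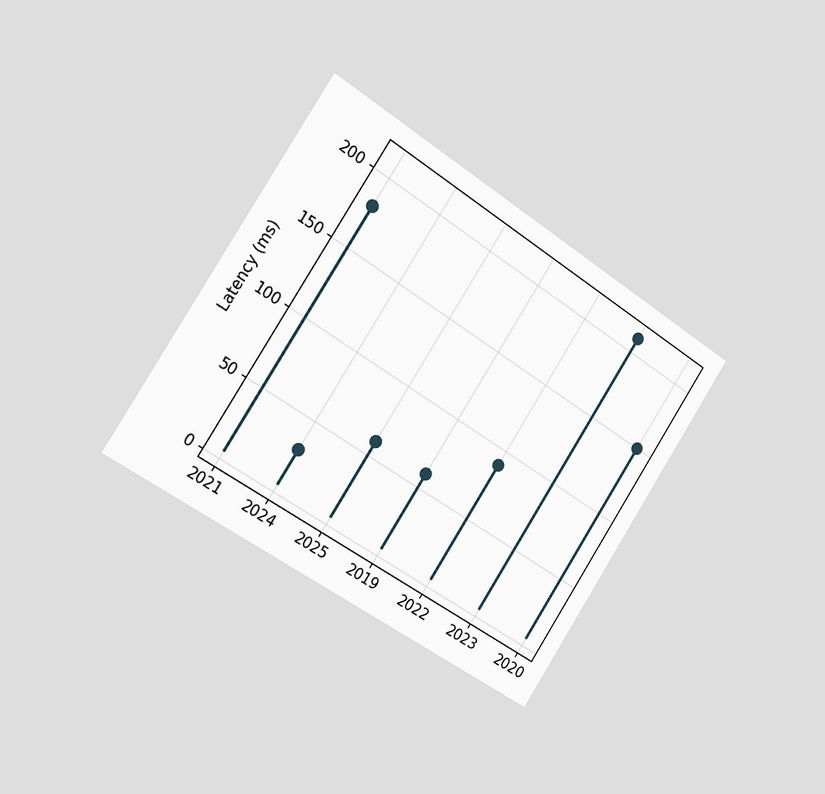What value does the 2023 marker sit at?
The chart is tilted about 33° clockwise and viewed slightly from the left. The 2023 marker sits at 210ms.

210ms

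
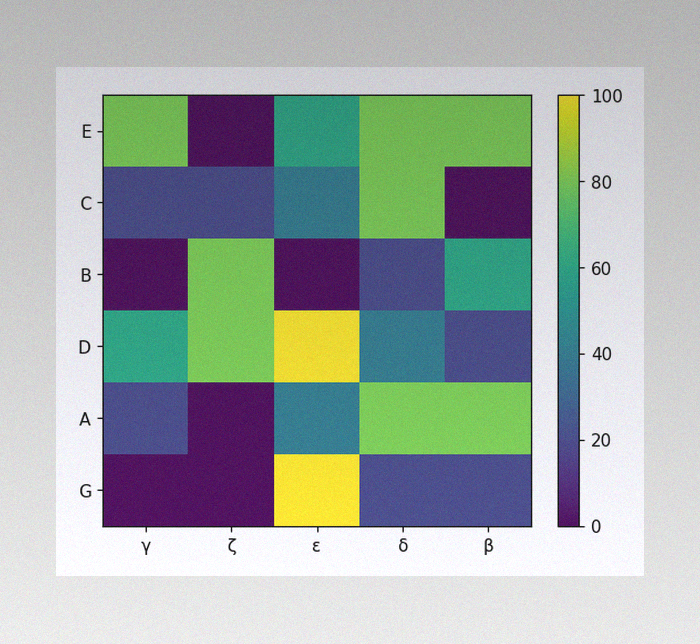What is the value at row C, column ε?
40

The image has some photo noise and uneven lighting. Matching cell (C, ε) against the colorbar gives 40.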